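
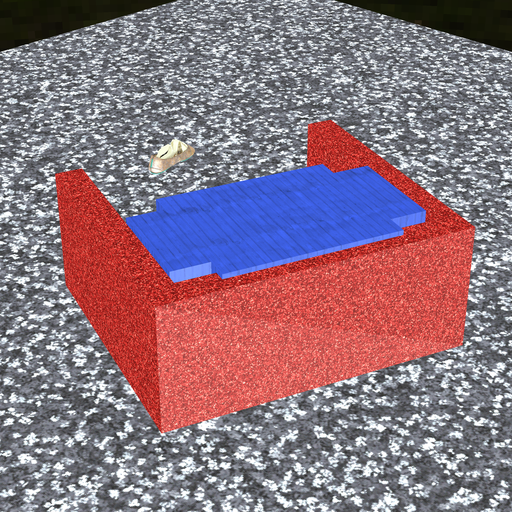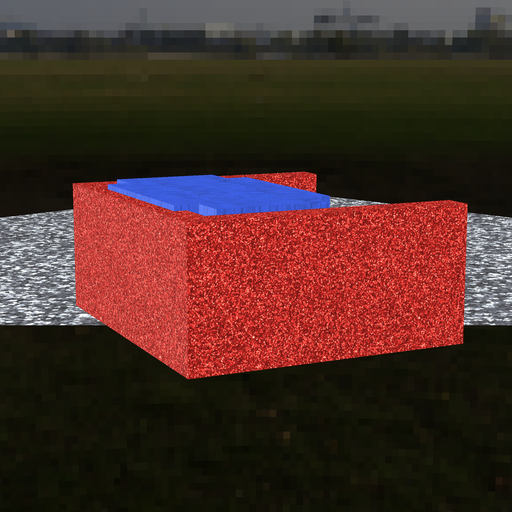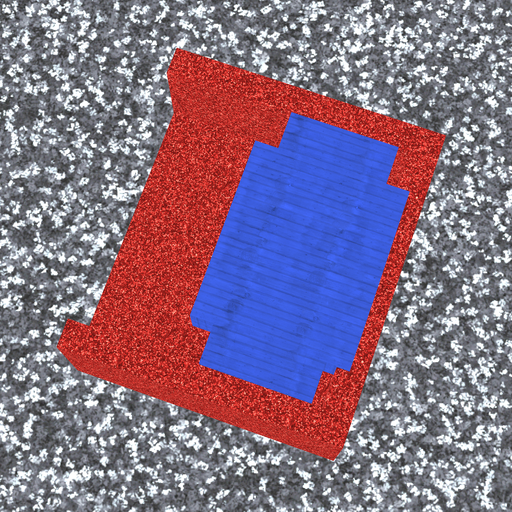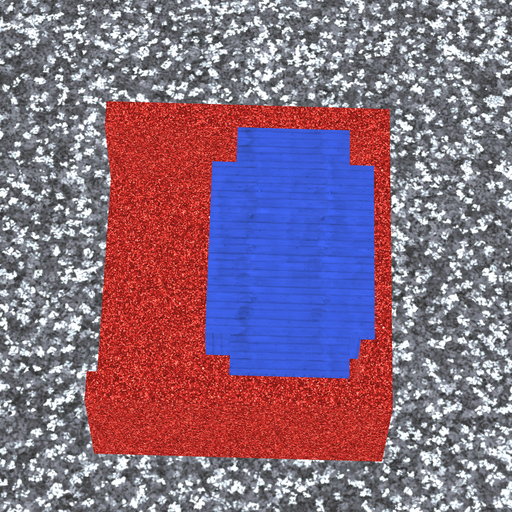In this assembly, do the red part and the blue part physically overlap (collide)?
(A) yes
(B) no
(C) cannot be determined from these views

(A) yes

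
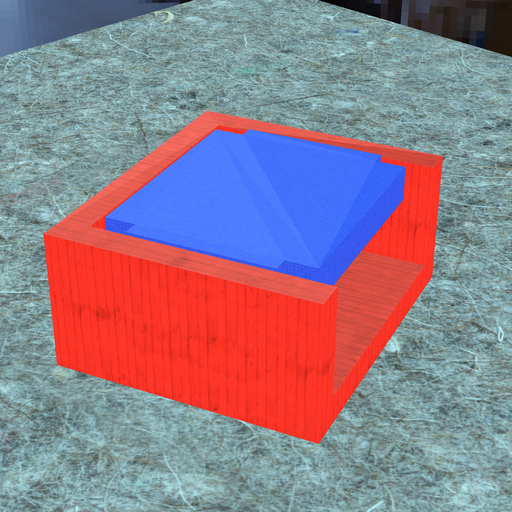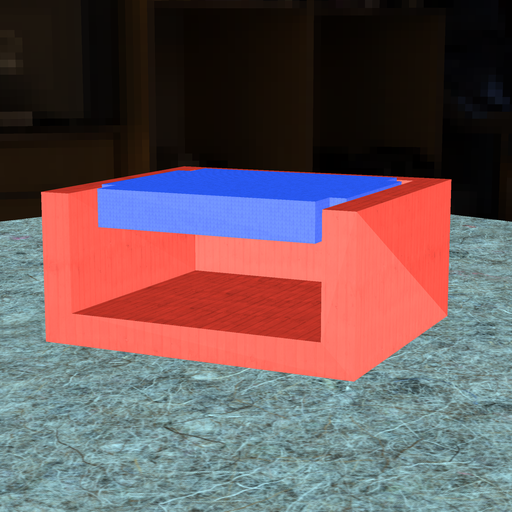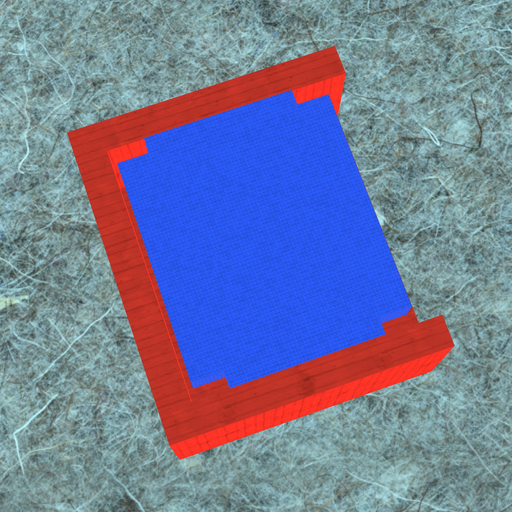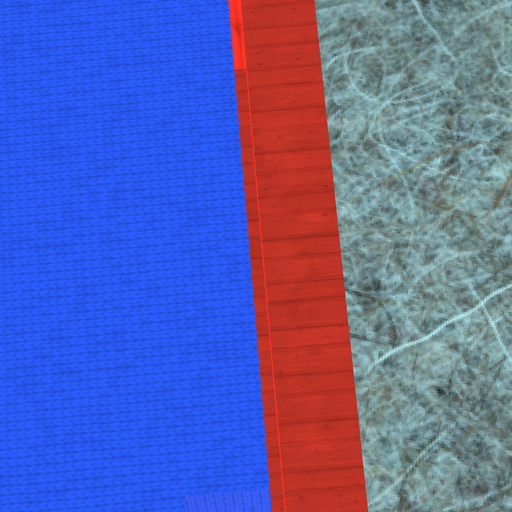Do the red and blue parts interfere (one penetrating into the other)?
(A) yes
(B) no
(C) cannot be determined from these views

(B) no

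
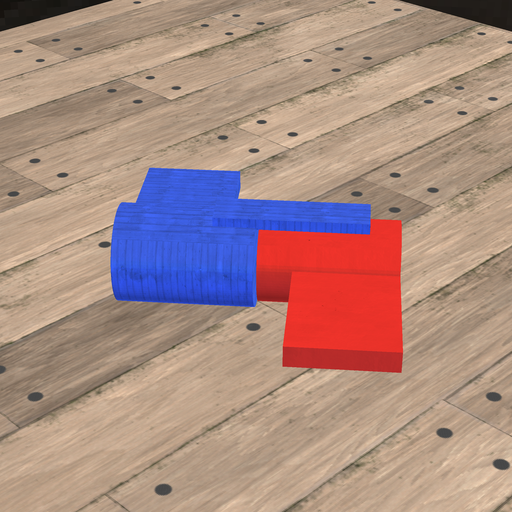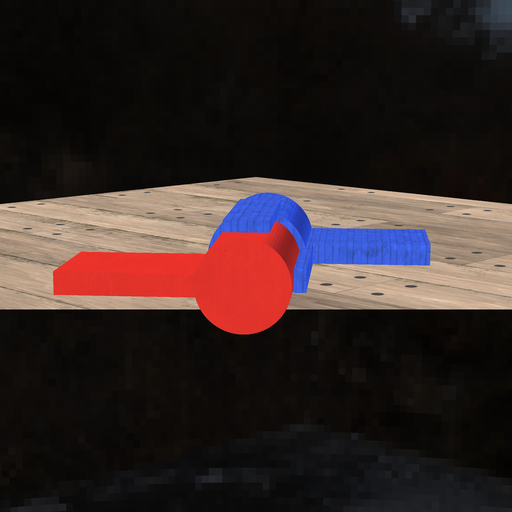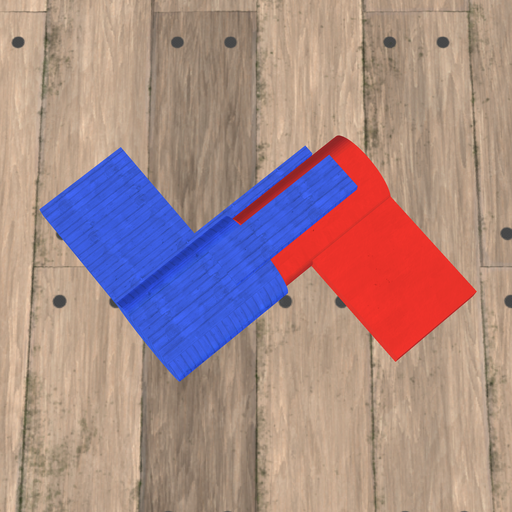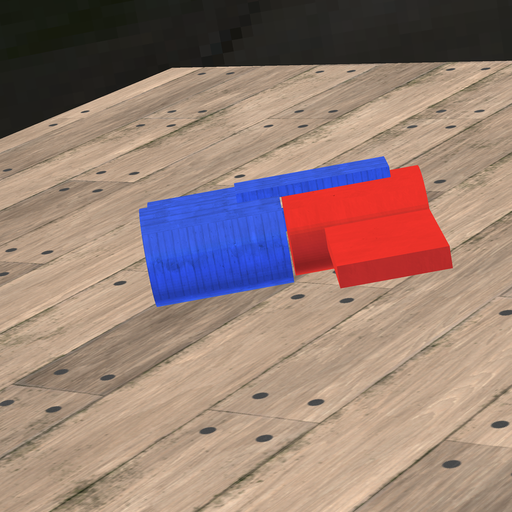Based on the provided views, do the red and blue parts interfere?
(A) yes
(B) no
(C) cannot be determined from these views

(B) no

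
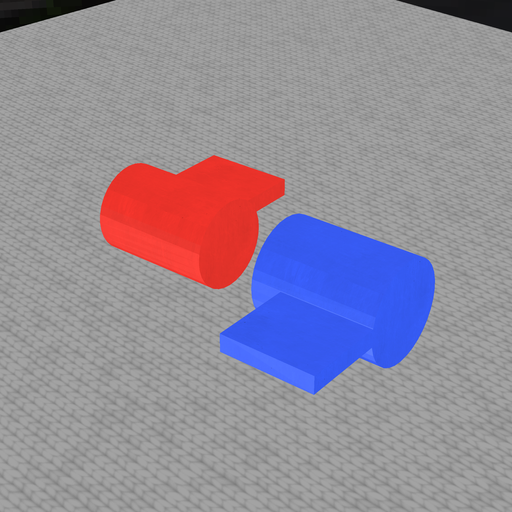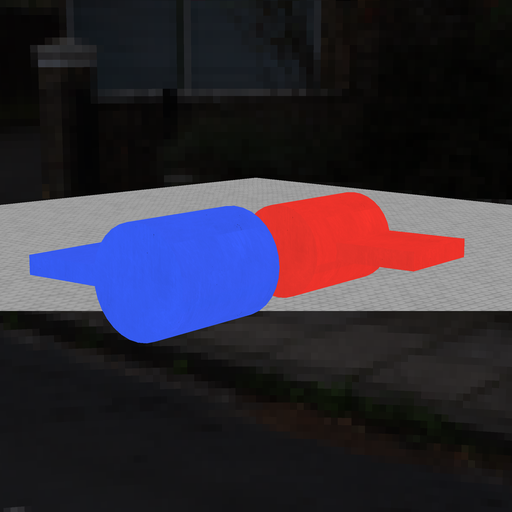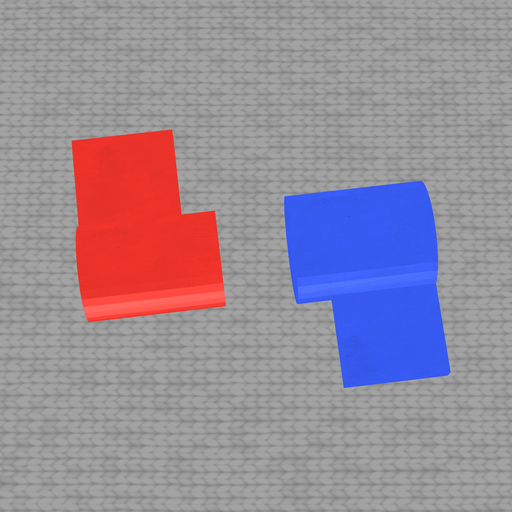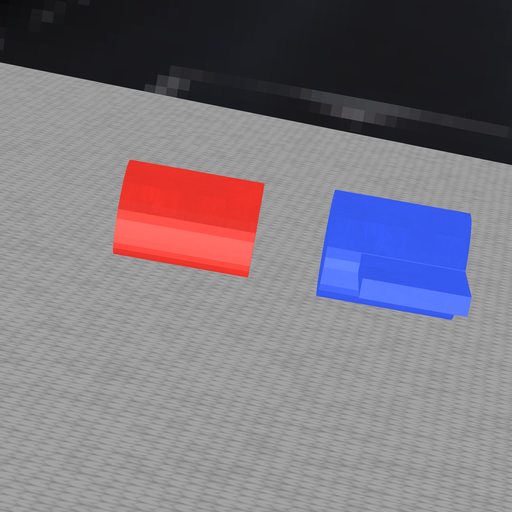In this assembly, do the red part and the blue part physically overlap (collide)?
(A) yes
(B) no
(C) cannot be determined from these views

(B) no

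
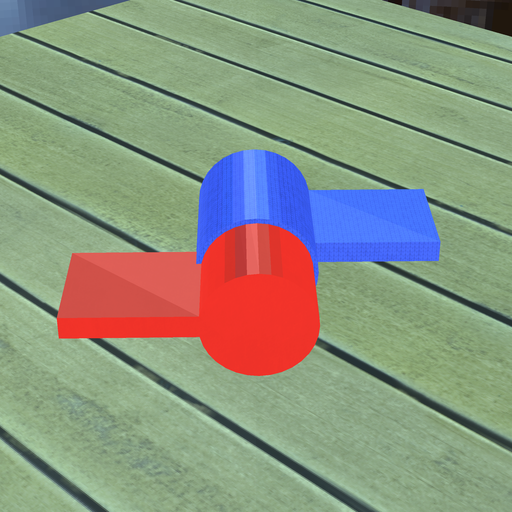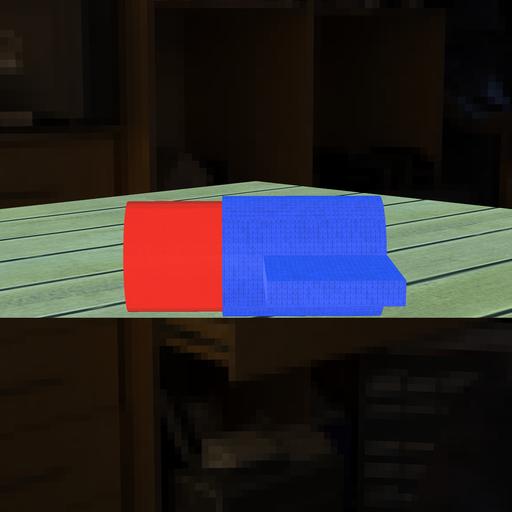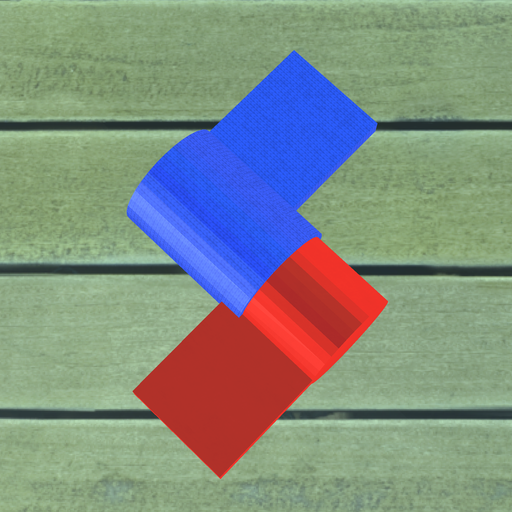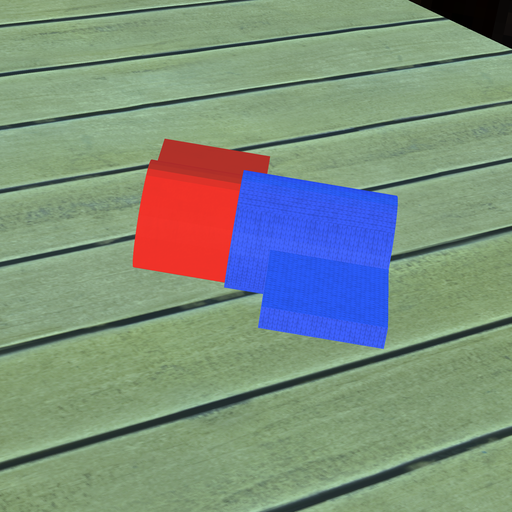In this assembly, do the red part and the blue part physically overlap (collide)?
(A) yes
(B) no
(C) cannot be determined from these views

(A) yes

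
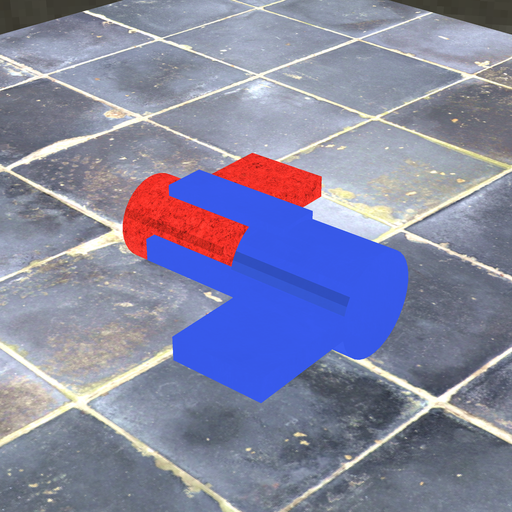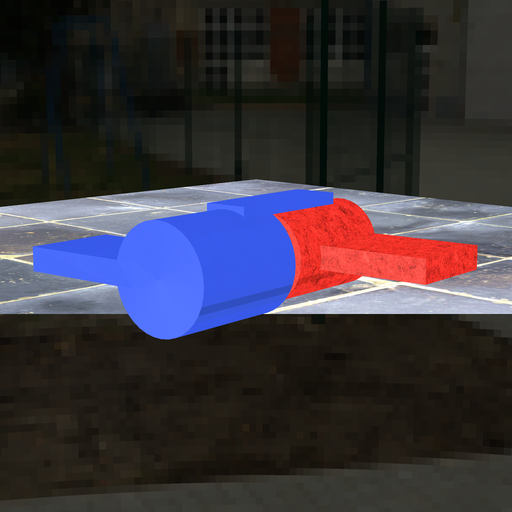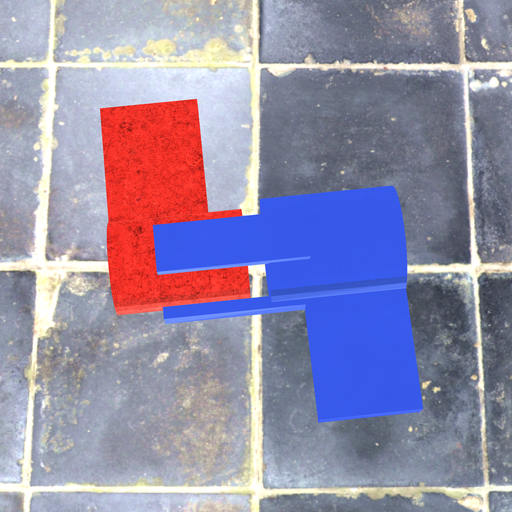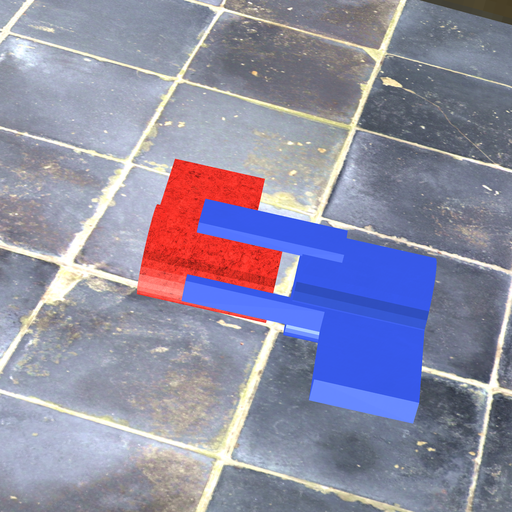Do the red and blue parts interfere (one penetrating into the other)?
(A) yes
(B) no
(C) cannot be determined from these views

(B) no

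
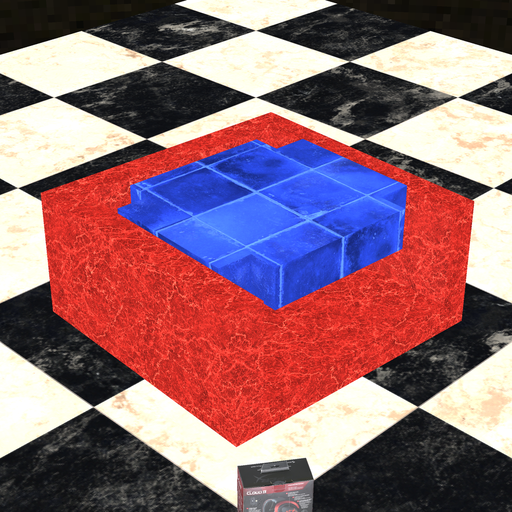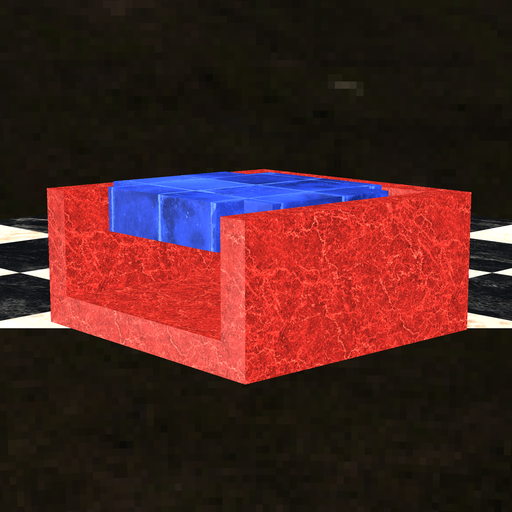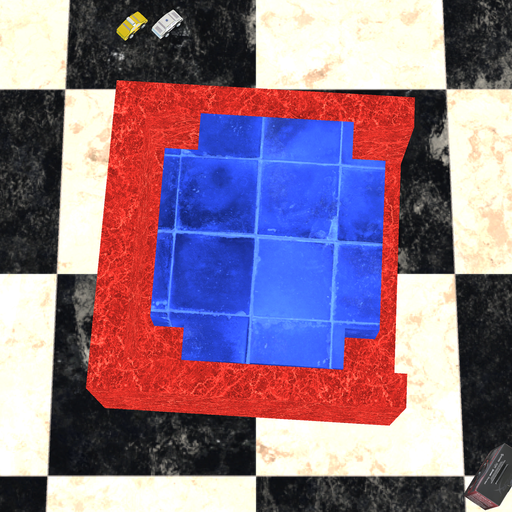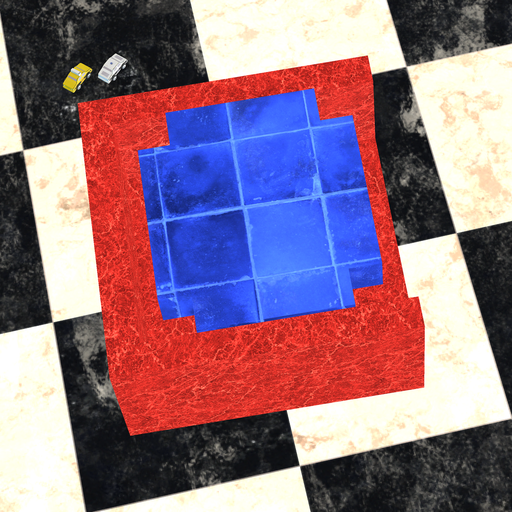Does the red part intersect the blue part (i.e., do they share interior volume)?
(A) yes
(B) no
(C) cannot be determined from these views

(B) no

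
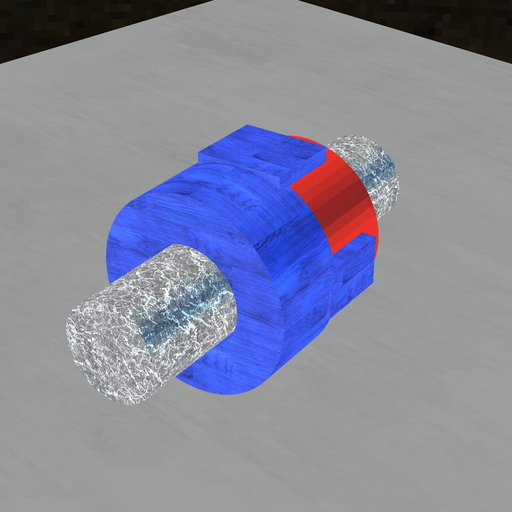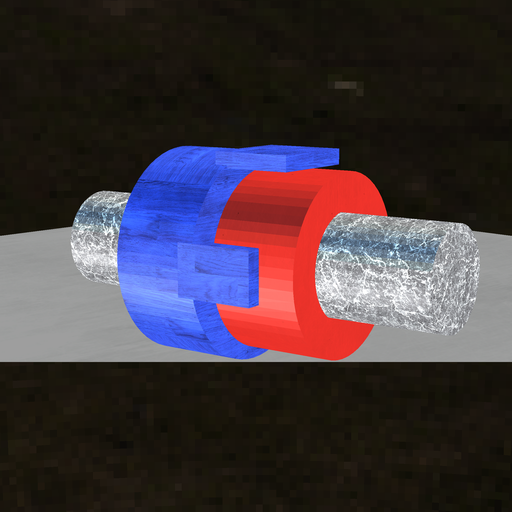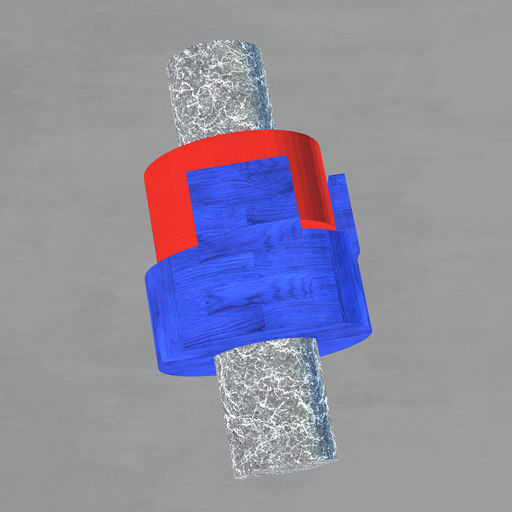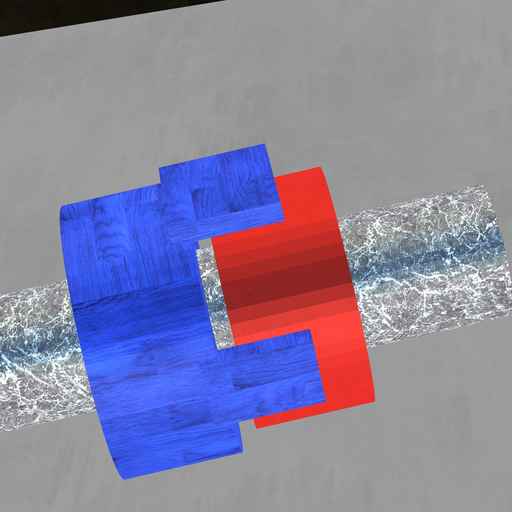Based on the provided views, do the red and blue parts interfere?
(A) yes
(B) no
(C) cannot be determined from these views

(B) no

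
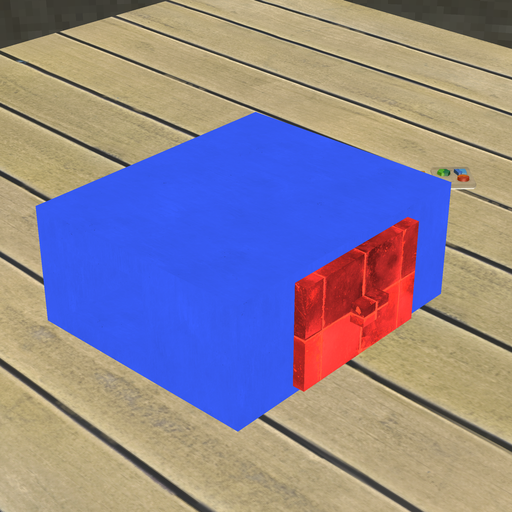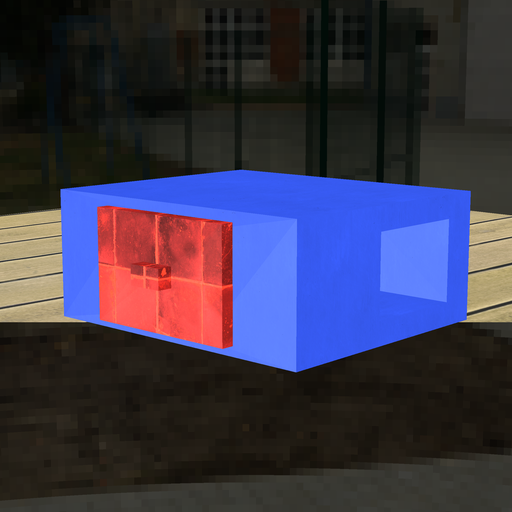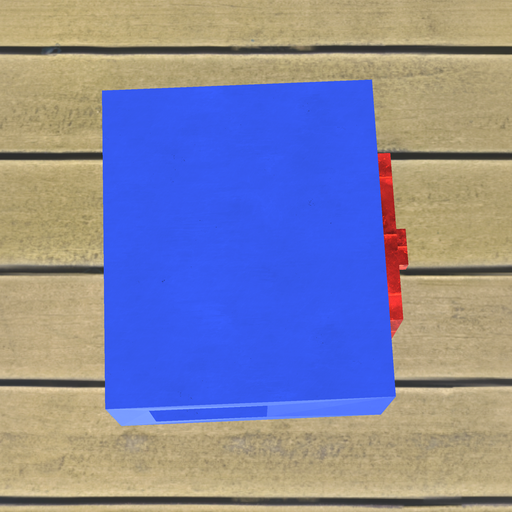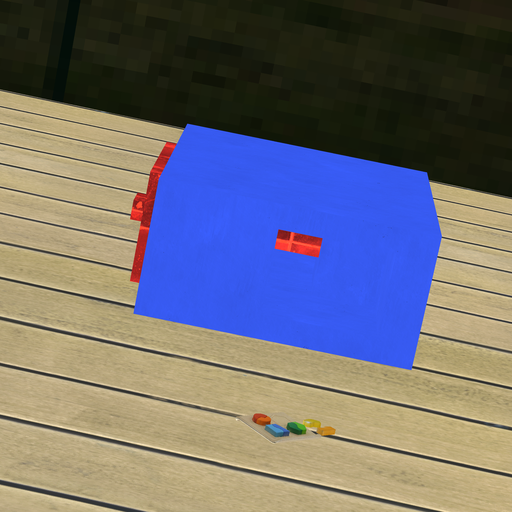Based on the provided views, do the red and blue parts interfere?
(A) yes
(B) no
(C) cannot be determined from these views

(A) yes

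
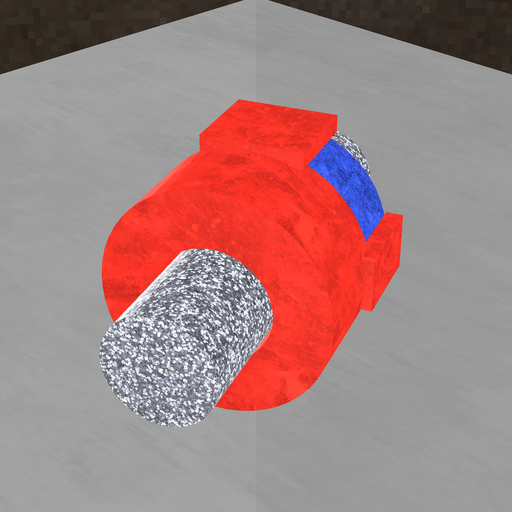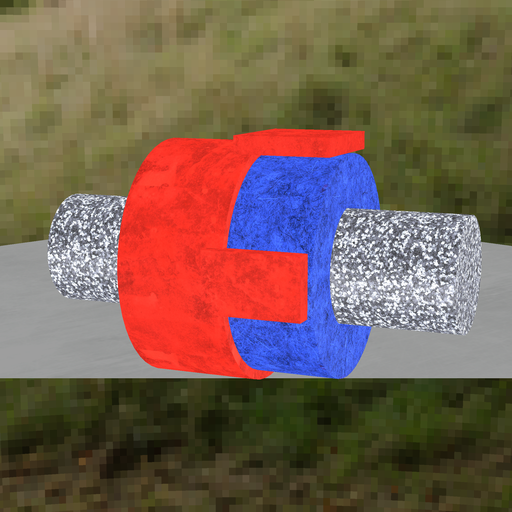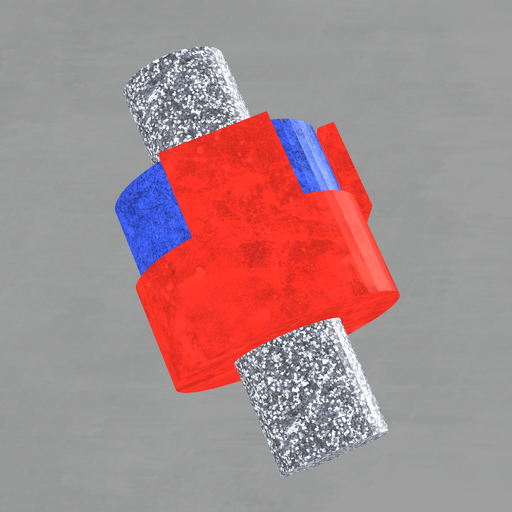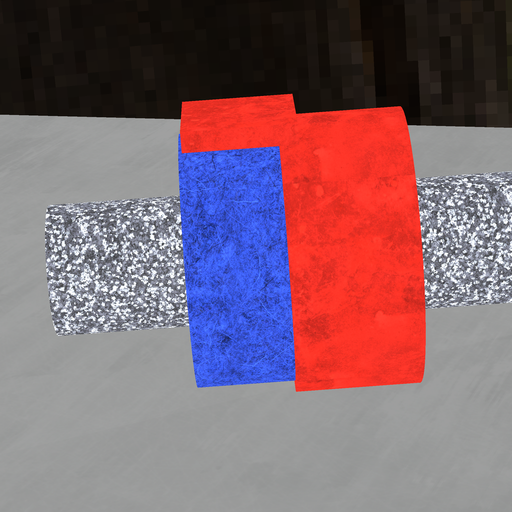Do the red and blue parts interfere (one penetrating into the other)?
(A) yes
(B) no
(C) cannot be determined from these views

(A) yes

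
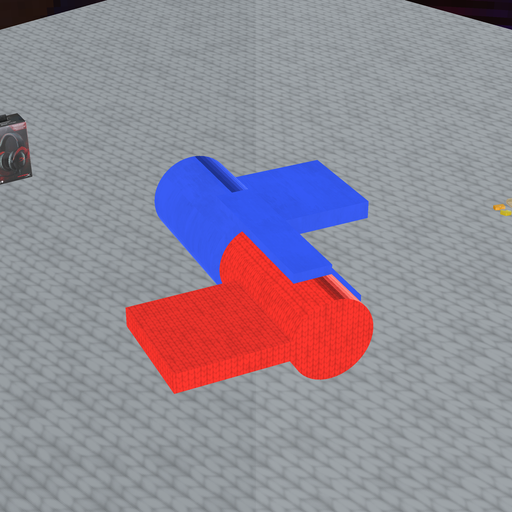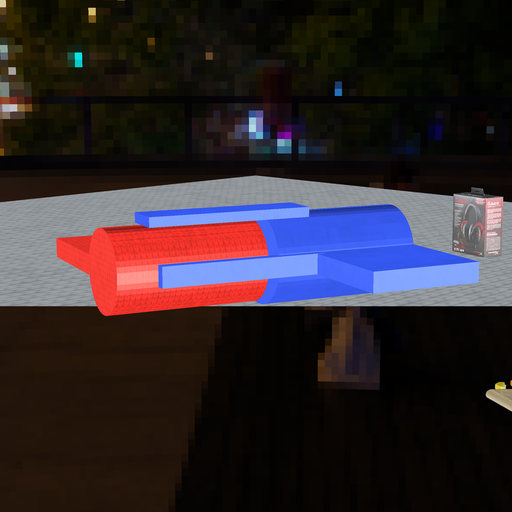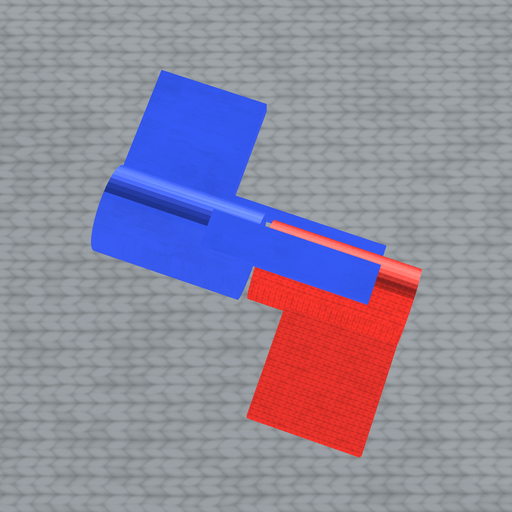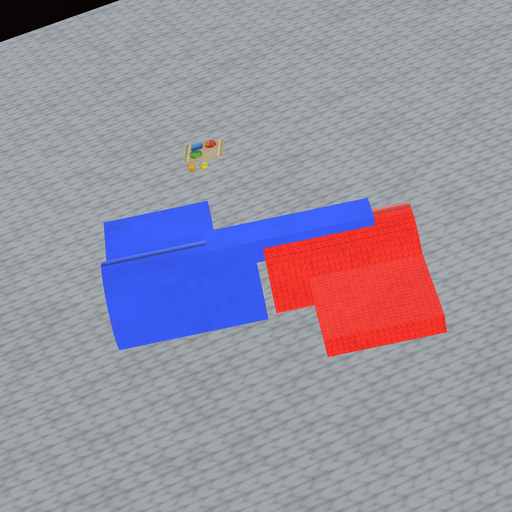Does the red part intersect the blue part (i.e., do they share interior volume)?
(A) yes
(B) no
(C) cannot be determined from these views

(B) no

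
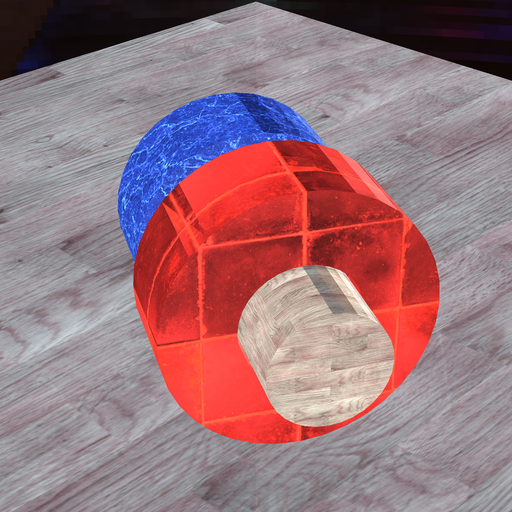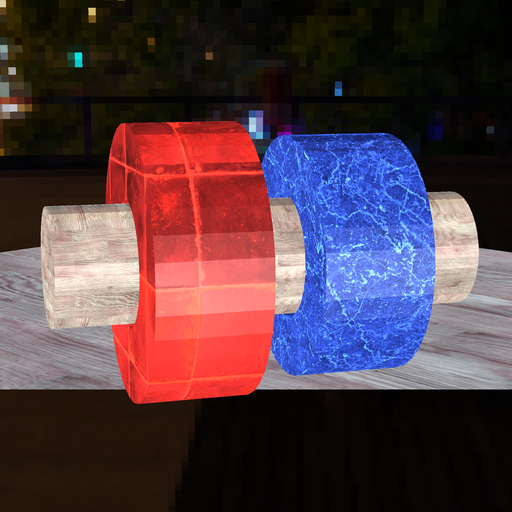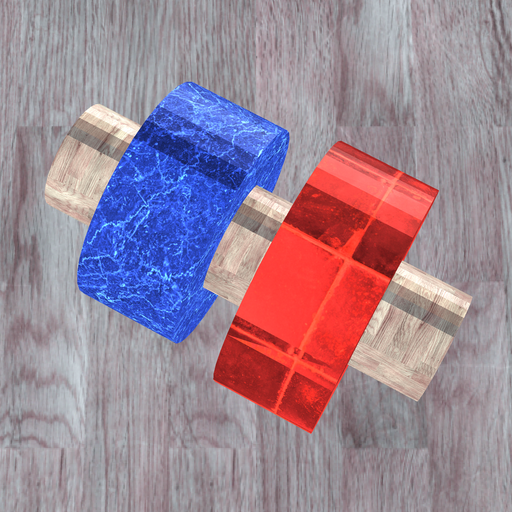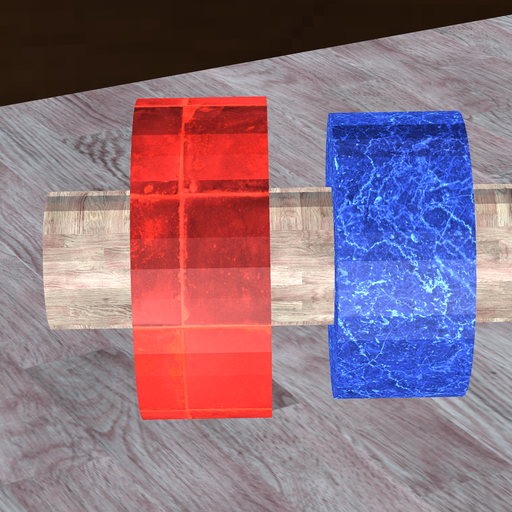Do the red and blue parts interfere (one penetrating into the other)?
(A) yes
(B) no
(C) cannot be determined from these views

(B) no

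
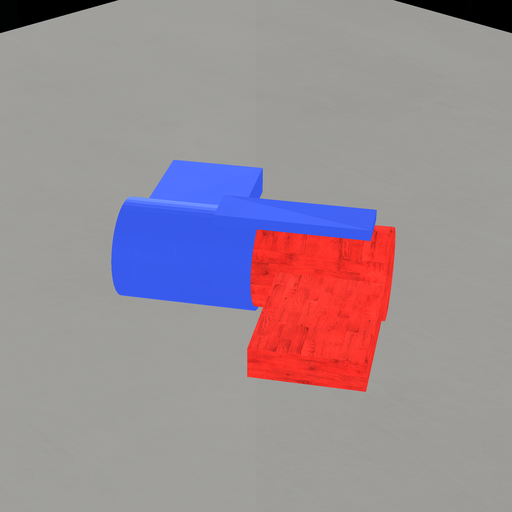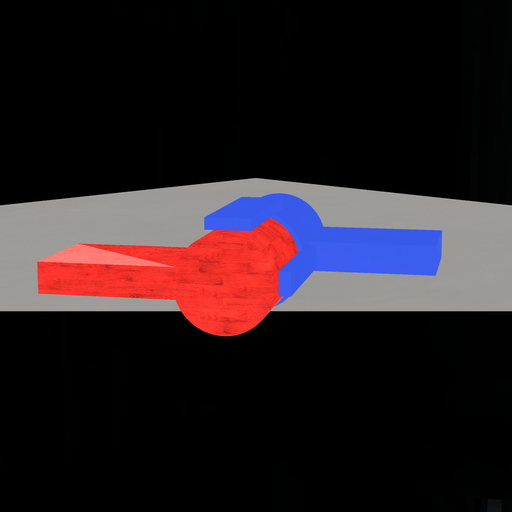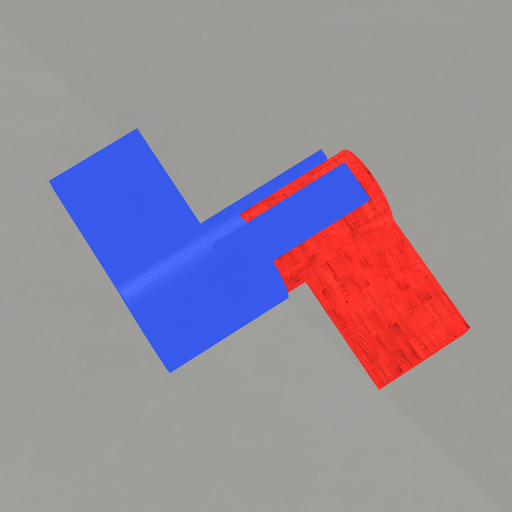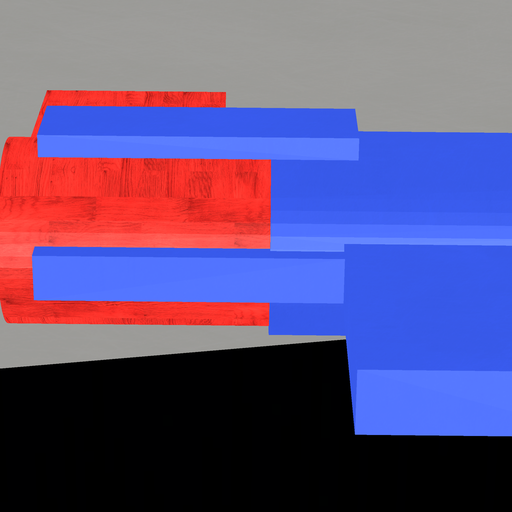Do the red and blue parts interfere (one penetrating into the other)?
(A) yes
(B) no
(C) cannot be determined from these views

(A) yes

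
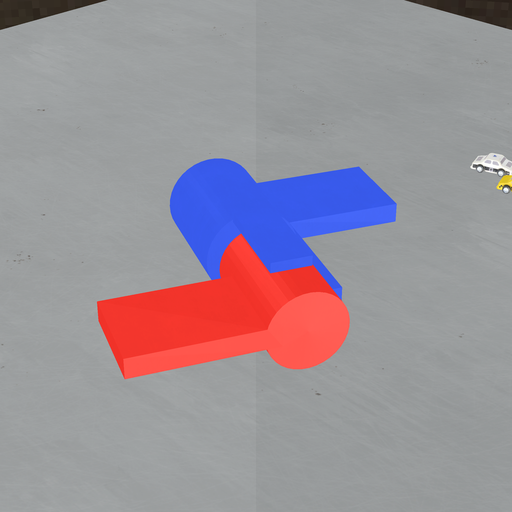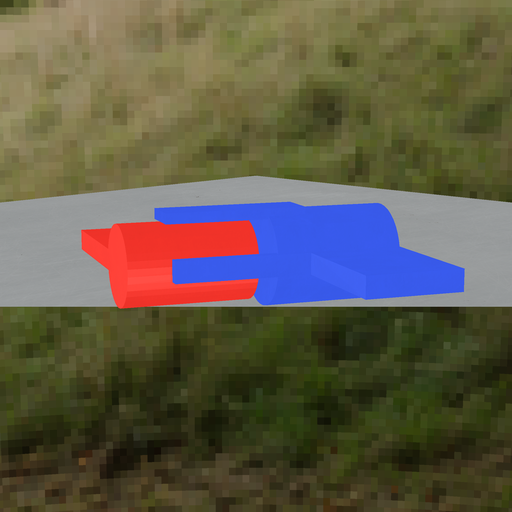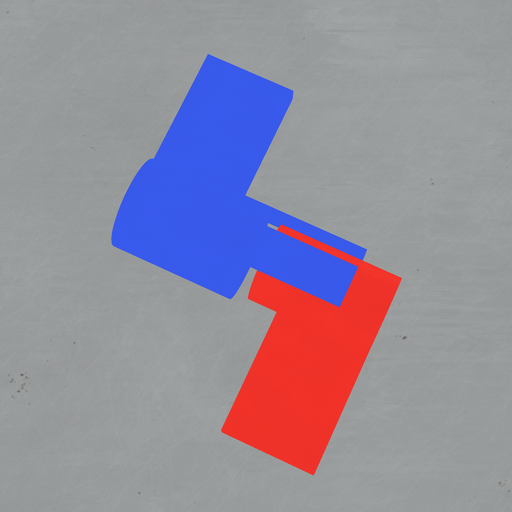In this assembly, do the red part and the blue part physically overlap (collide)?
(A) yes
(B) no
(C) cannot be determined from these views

(B) no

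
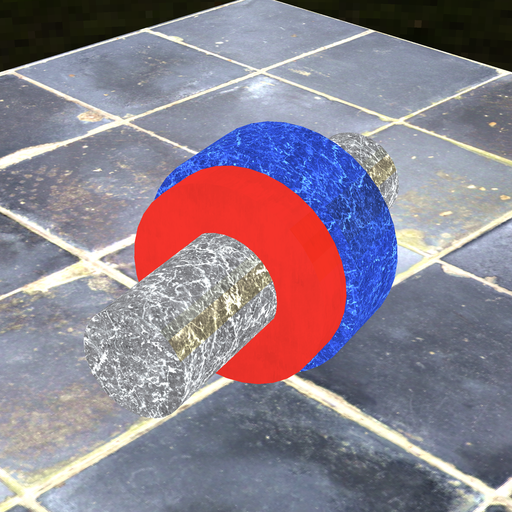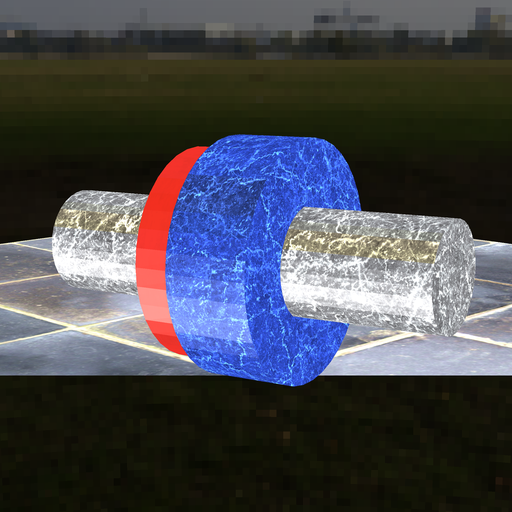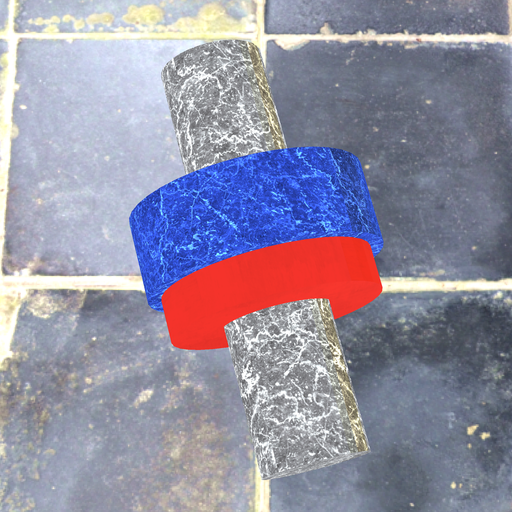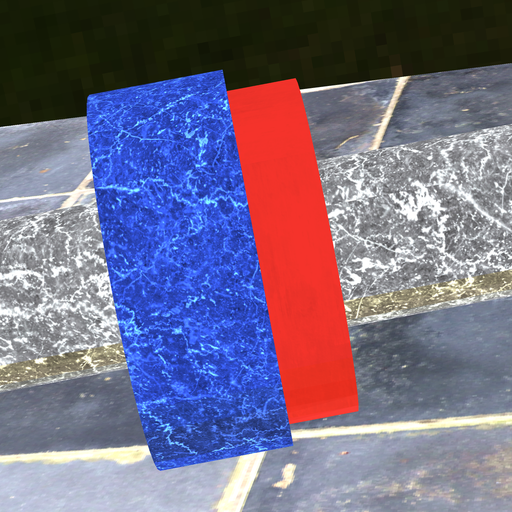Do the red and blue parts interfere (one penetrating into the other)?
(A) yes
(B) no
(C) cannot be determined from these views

(A) yes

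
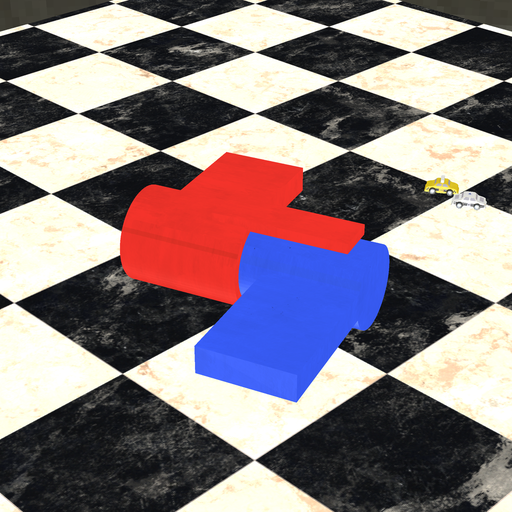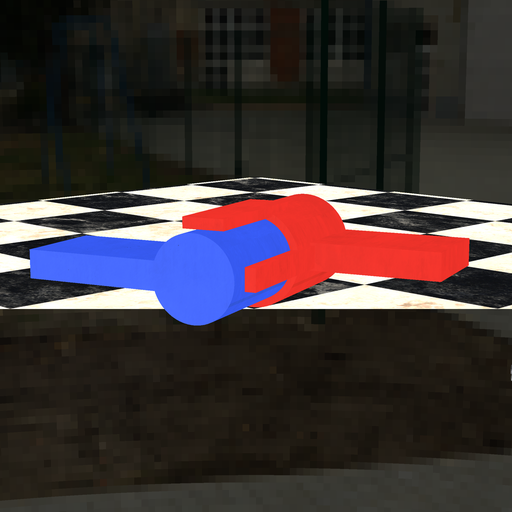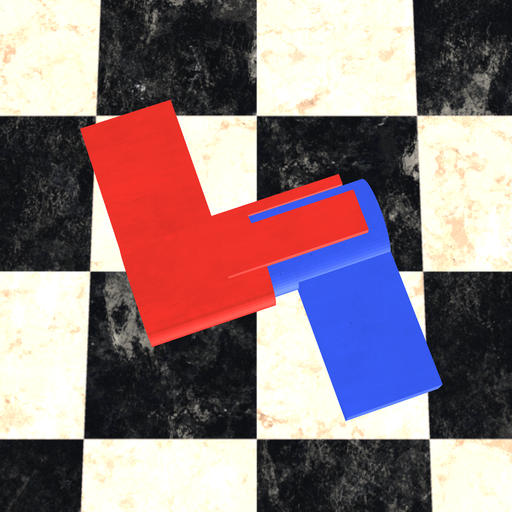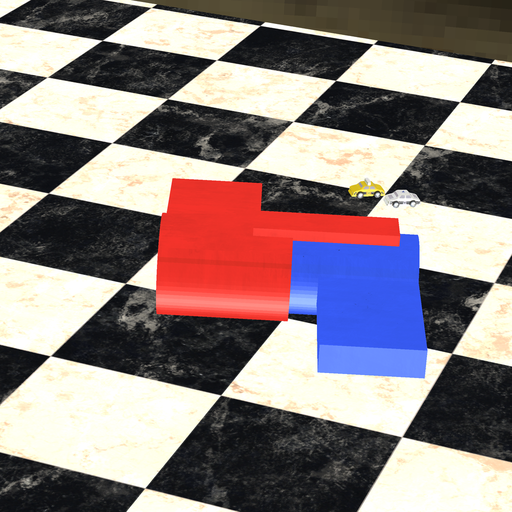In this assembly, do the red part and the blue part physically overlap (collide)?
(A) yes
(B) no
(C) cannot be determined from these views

(A) yes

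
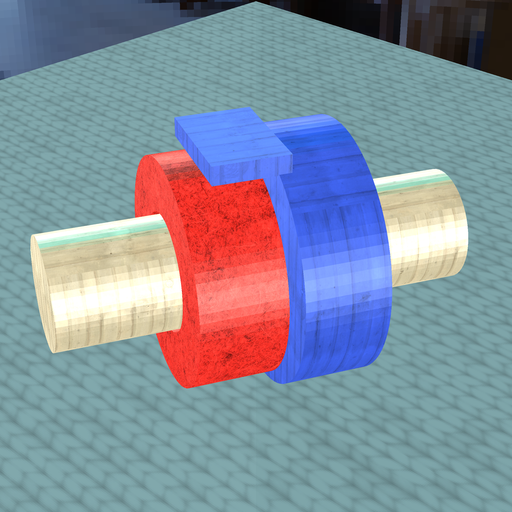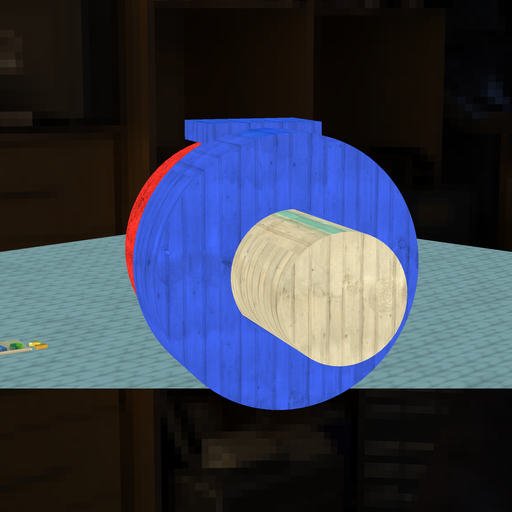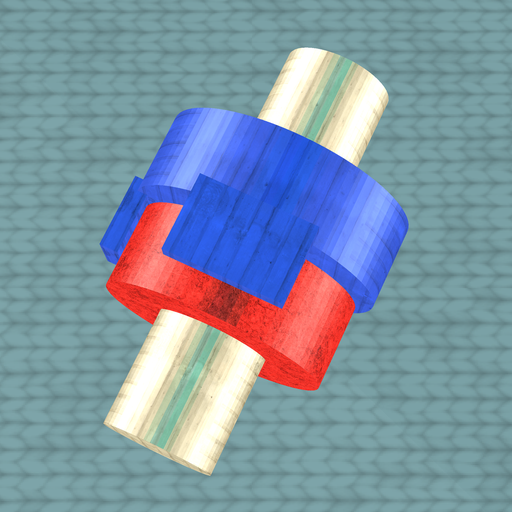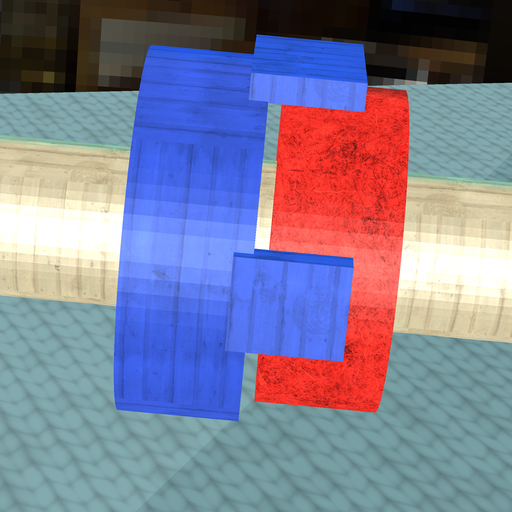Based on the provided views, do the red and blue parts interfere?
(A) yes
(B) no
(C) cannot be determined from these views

(B) no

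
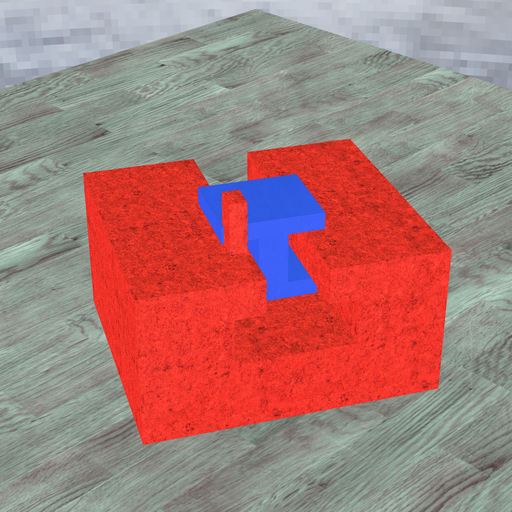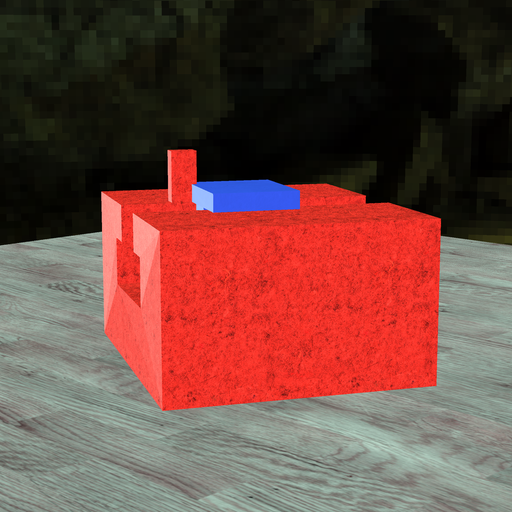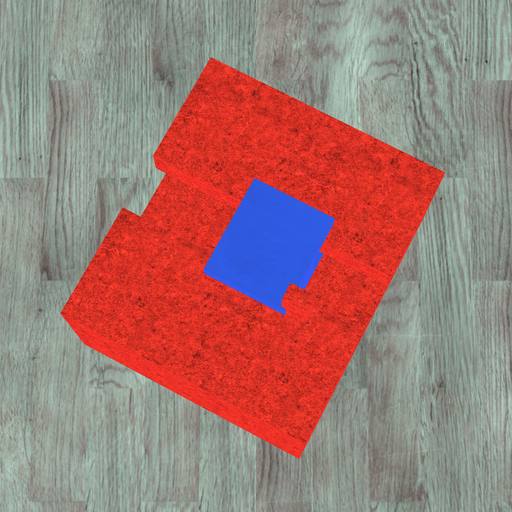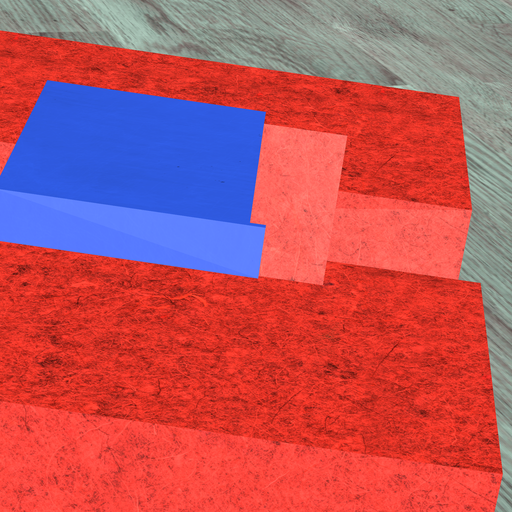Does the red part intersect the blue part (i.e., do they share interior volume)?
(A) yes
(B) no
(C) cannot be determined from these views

(A) yes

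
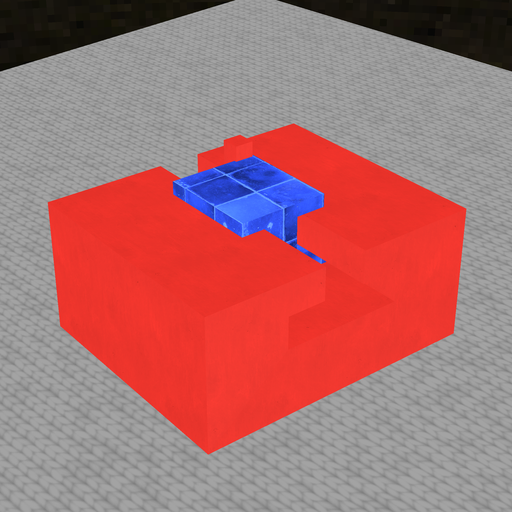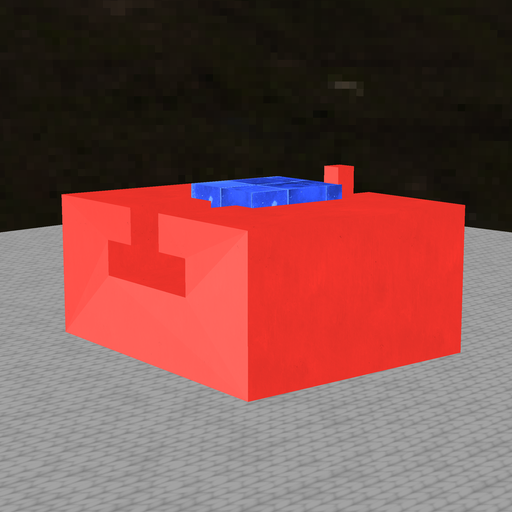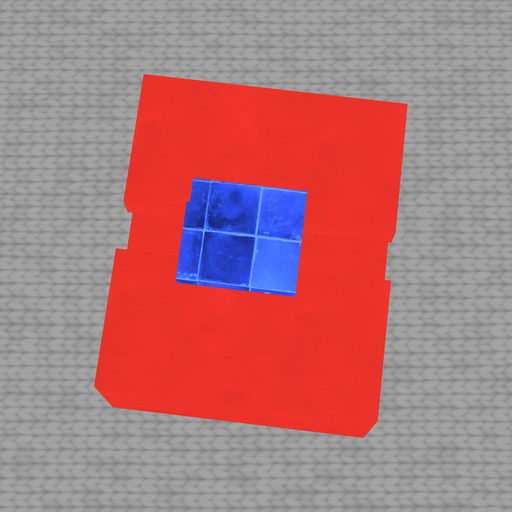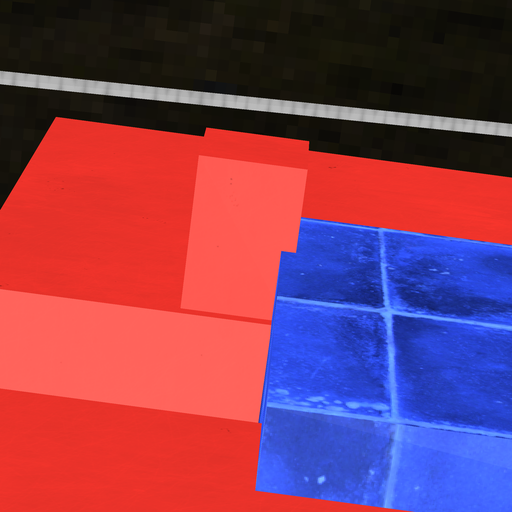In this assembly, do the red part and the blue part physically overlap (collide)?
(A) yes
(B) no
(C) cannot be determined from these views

(A) yes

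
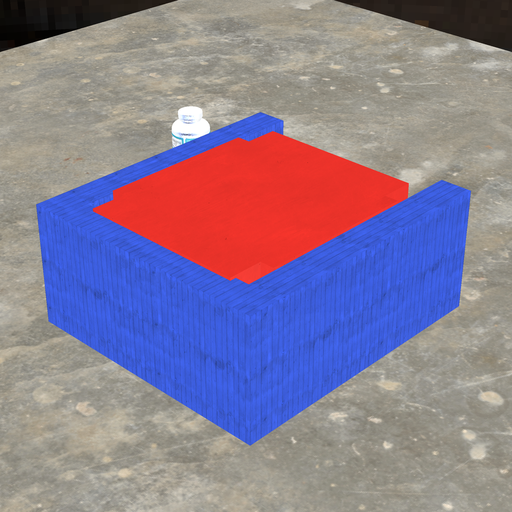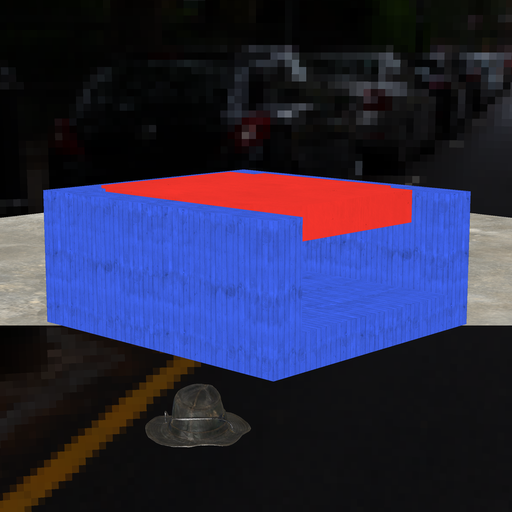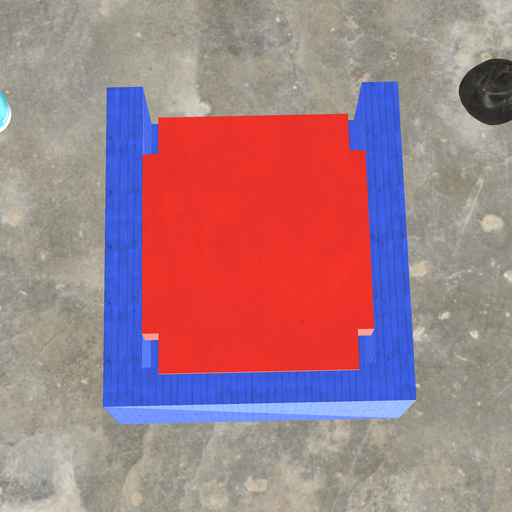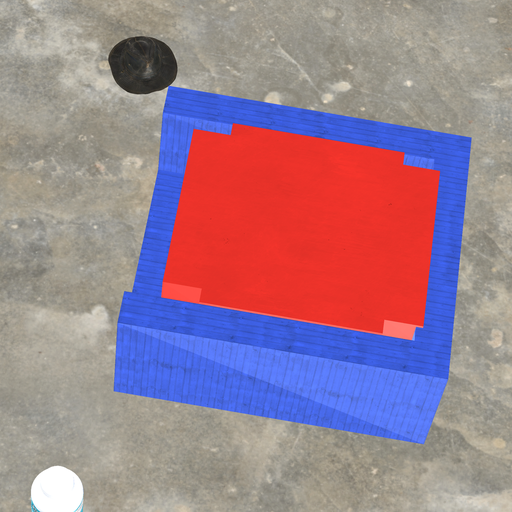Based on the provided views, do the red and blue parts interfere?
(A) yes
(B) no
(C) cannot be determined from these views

(A) yes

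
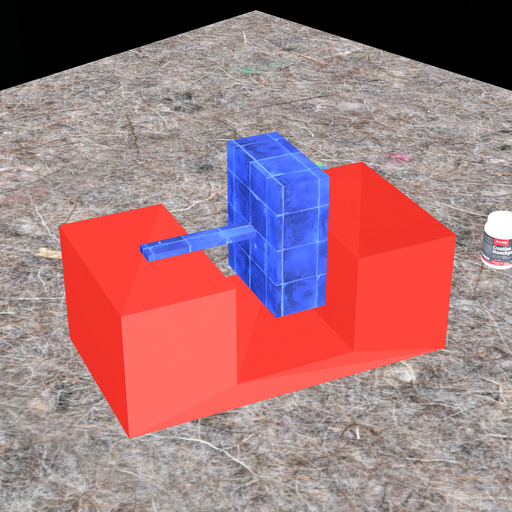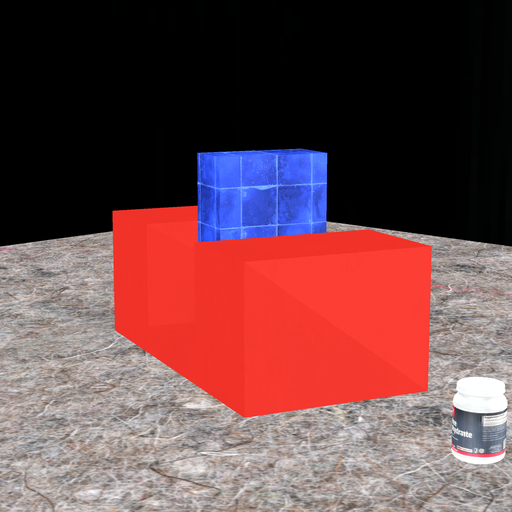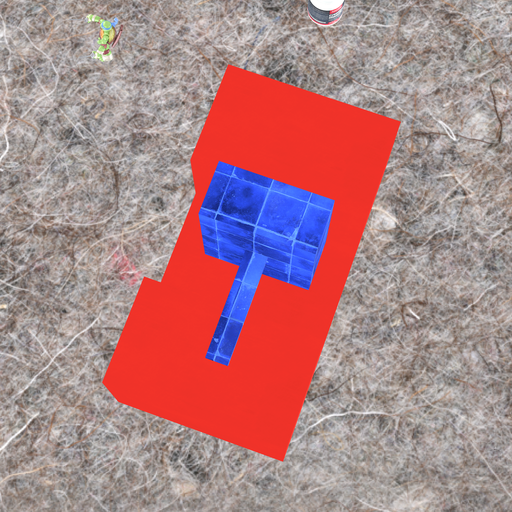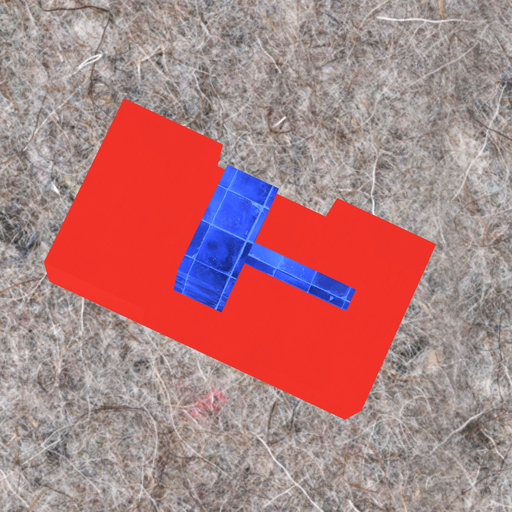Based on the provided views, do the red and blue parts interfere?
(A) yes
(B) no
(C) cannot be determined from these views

(B) no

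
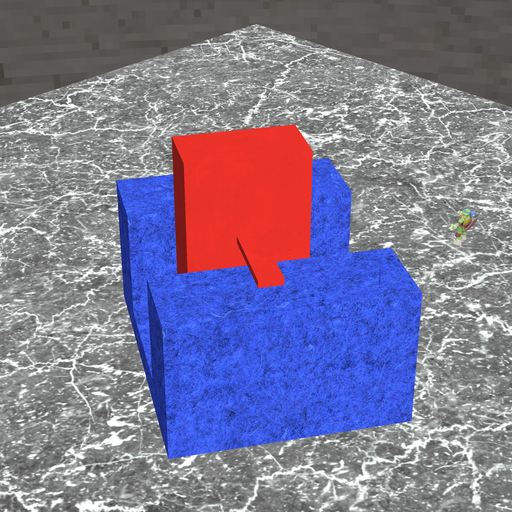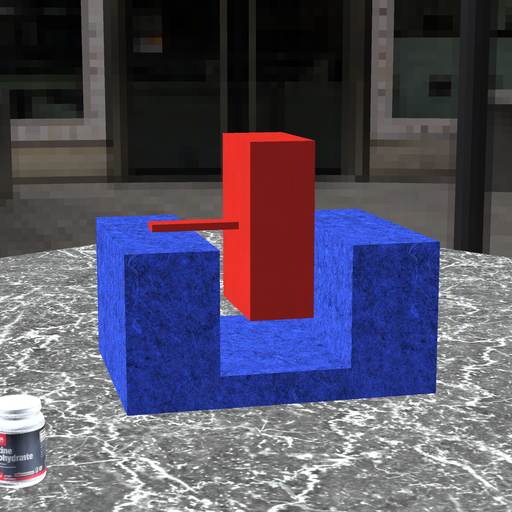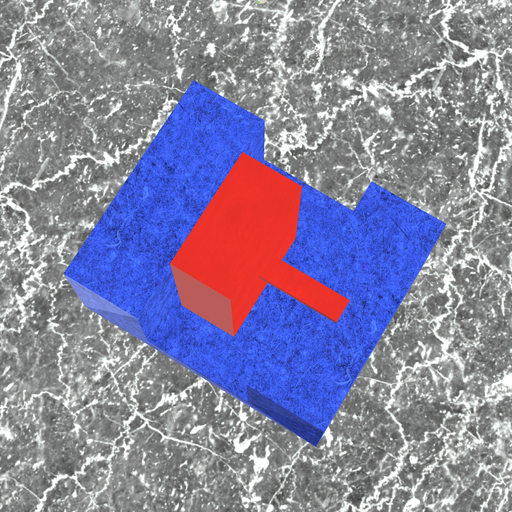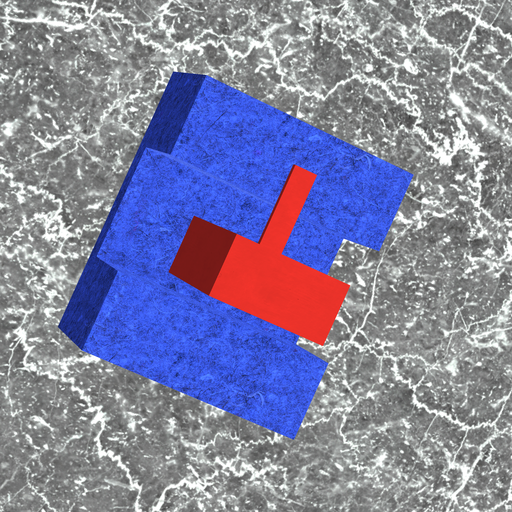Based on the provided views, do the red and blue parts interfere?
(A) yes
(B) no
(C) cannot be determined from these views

(B) no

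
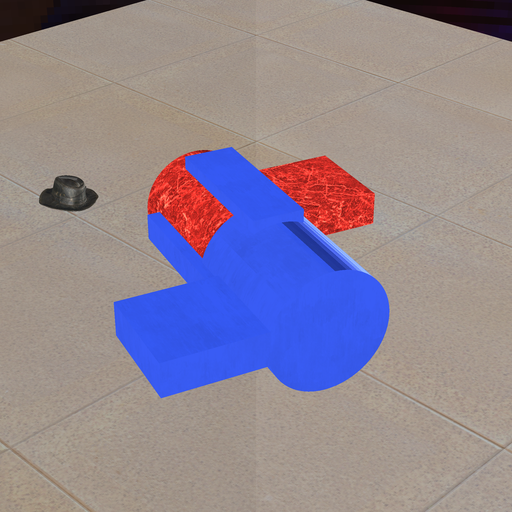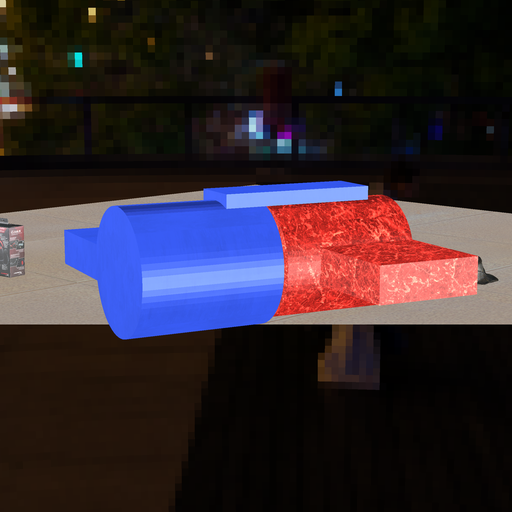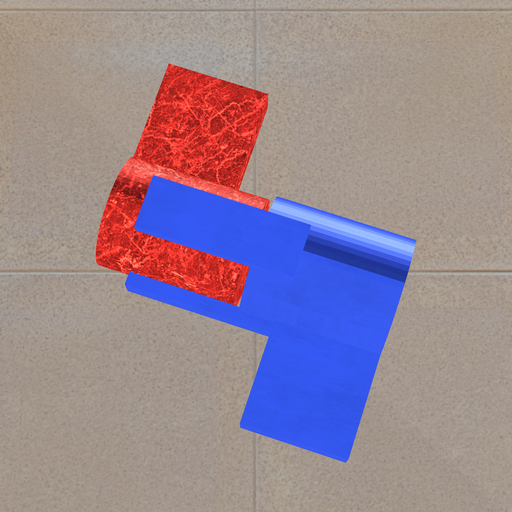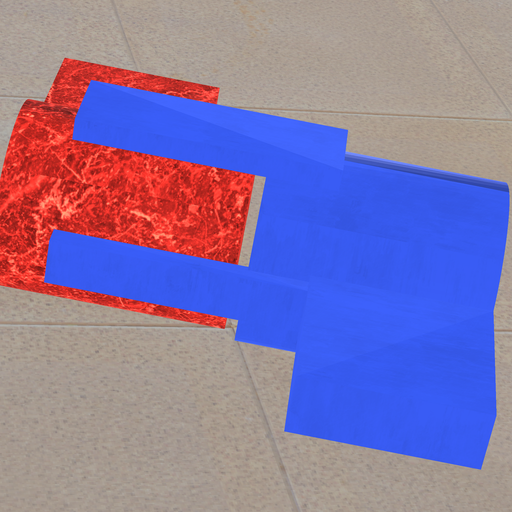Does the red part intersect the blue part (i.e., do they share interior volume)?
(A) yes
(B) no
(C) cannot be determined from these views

(B) no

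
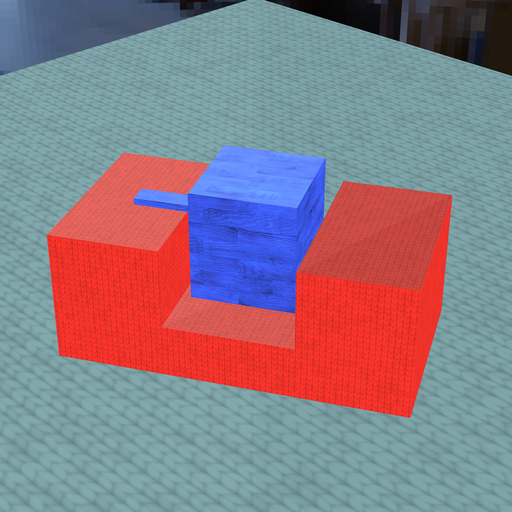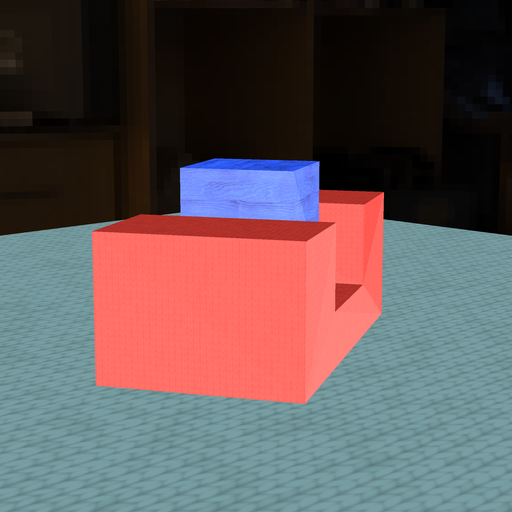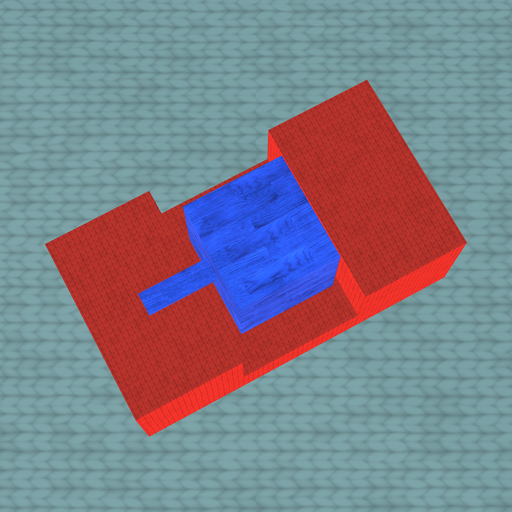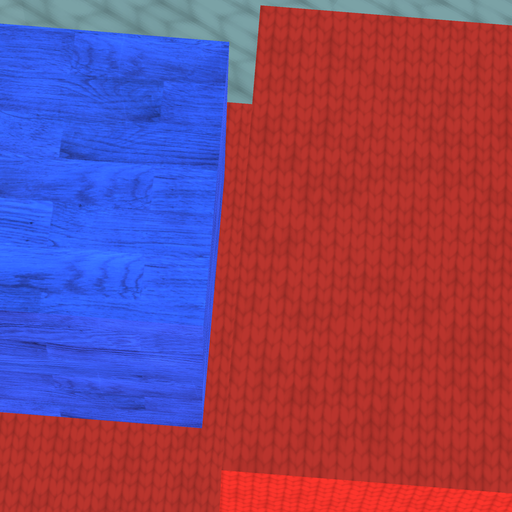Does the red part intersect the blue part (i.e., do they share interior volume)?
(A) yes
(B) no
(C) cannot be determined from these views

(B) no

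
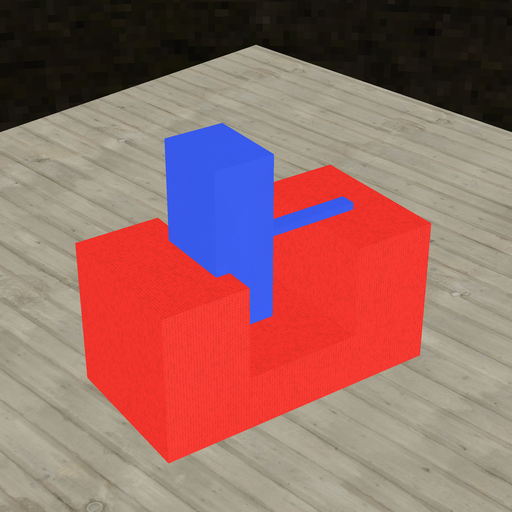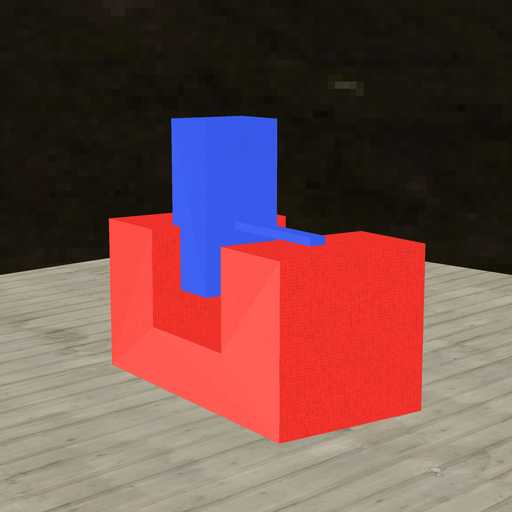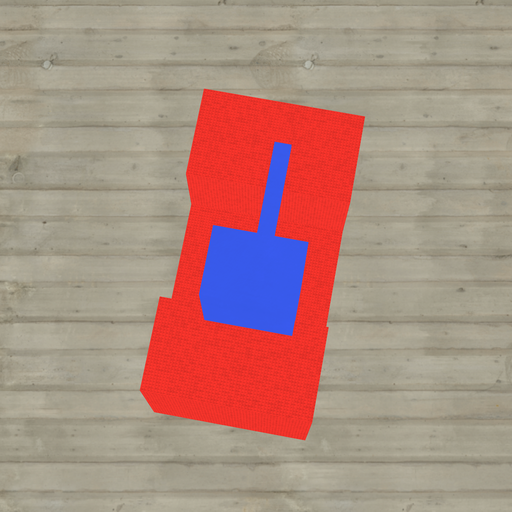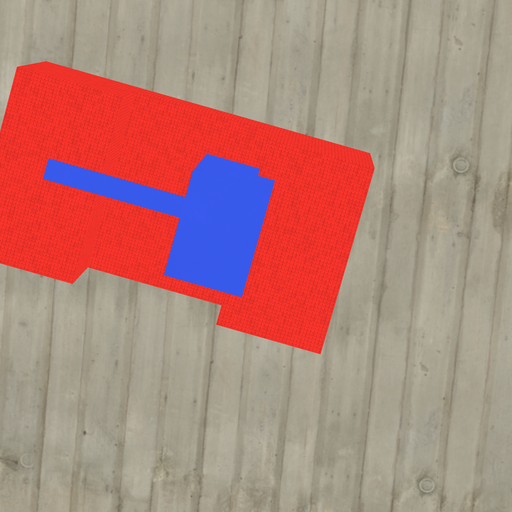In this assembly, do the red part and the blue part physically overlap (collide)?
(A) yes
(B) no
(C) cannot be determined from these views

(A) yes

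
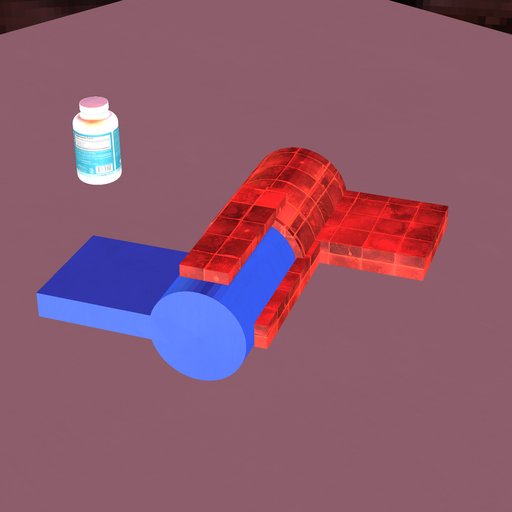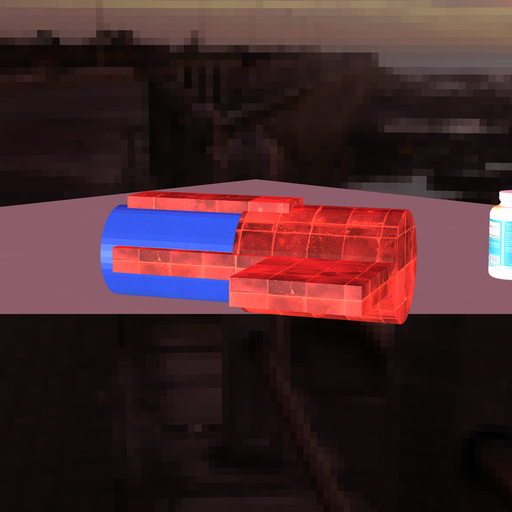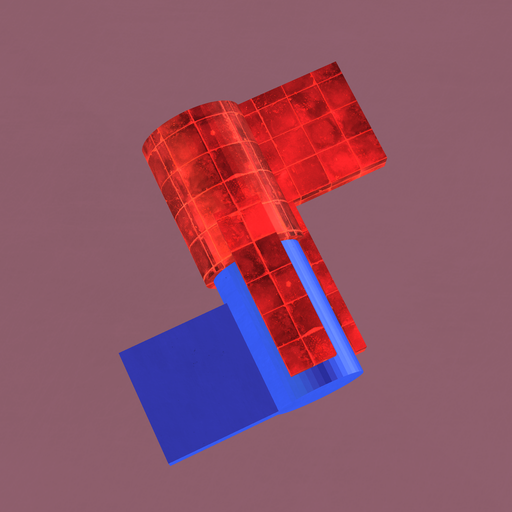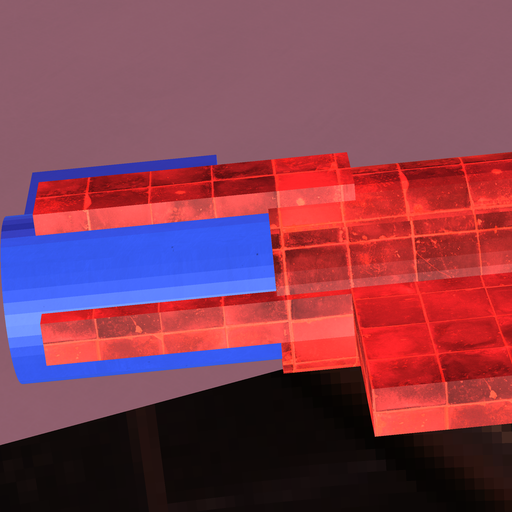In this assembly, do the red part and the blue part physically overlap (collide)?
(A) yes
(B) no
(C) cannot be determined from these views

(A) yes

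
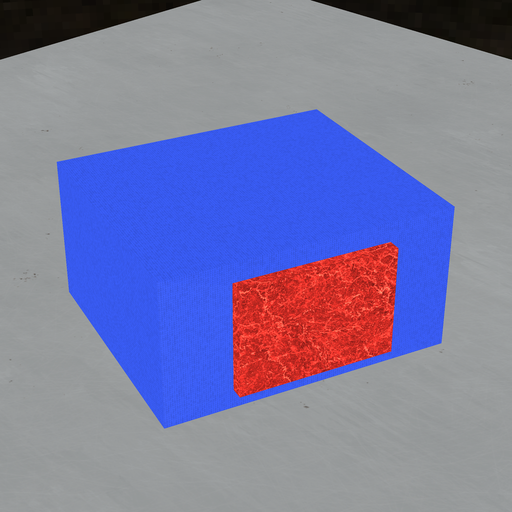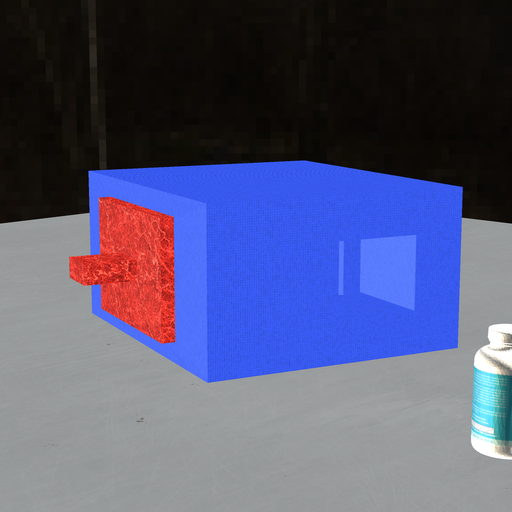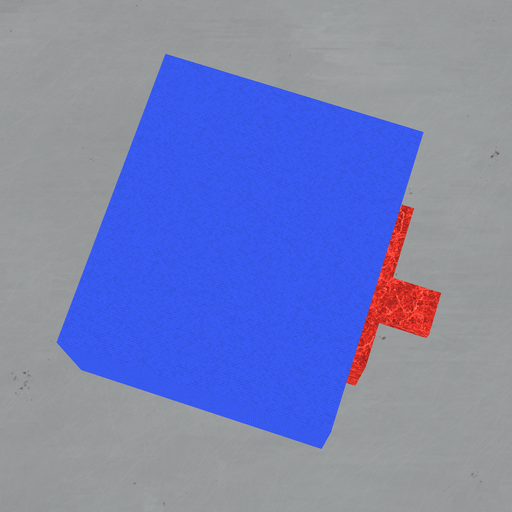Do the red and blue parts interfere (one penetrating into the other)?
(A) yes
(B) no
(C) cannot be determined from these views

(C) cannot be determined from these views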